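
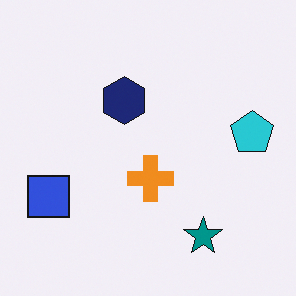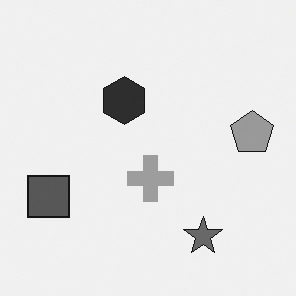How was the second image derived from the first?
The second image is the first converted to grayscale.

All color is removed — every shape is now a shade of grey.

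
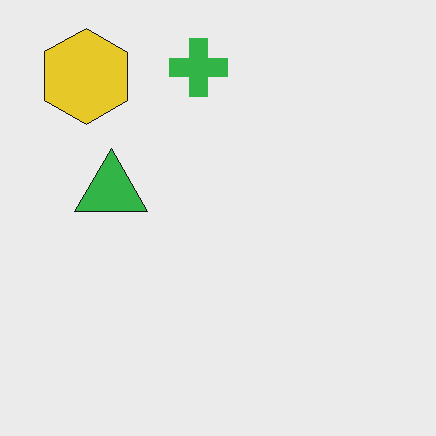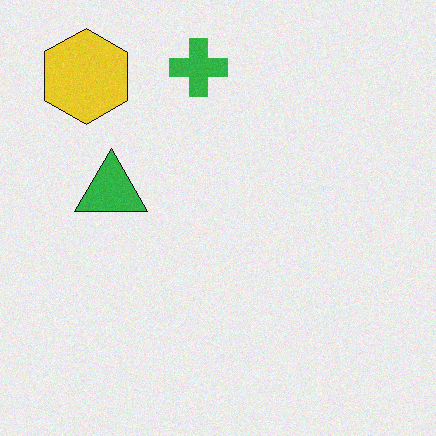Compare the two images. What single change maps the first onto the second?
Degraded with subtle gaussian noise.

Random speckle covers the whole image, including the flat background.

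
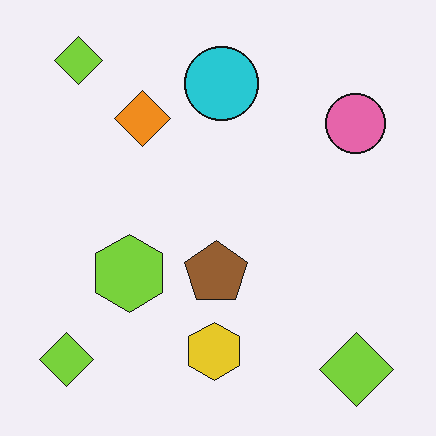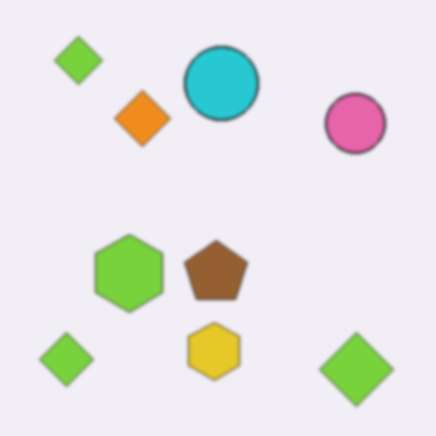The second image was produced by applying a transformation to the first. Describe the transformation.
The image was lightly blurred.

Shape edges and outlines are uniformly softened across the whole image.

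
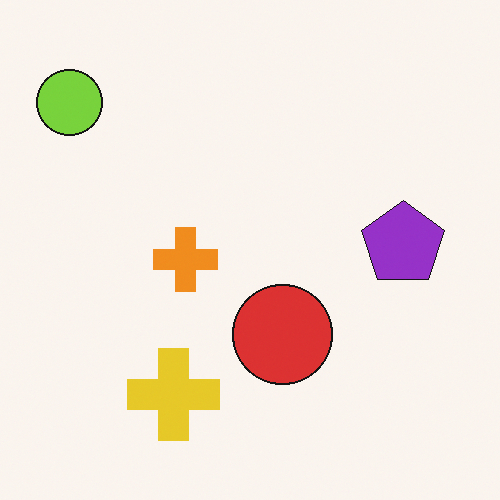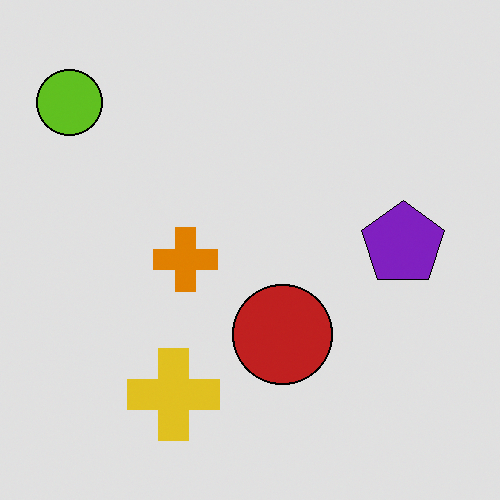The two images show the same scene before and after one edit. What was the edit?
It was posterized to a reduced palette.

Each flat color has snapped to a coarser quantized level — most visibly, the near-white background has dropped to a flat grey.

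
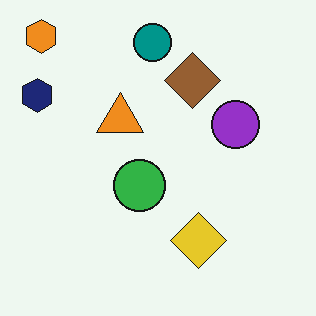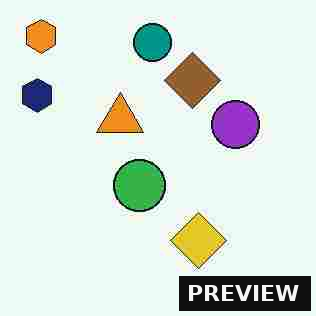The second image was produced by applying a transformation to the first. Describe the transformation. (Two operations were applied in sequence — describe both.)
The image was heavily JPEG-compressed with obvious blocking artifacts, then watermarked with the text "PREVIEW" in the lower-right corner.

Blocky 8×8 compression artifacts appear around shape edges and the flat background shows ringing — characteristic JPEG degradation. A dark label reading "PREVIEW" appears in the lower-right corner.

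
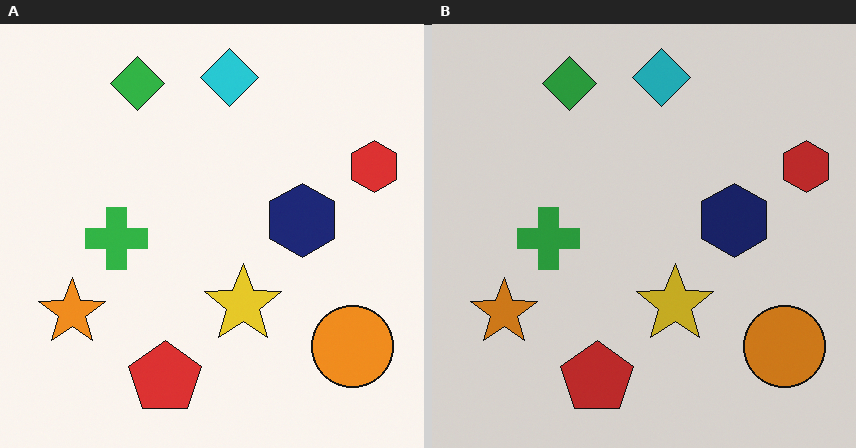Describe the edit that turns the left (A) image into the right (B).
It was darkened a little.

Every pixel — background and shapes alike — is uniformly darkened.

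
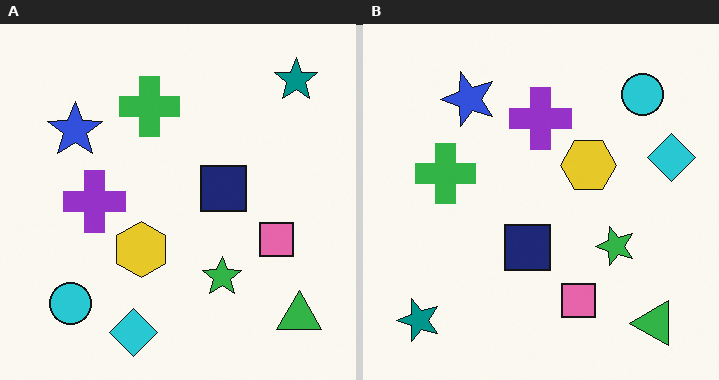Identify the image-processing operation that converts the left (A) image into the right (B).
The right (B) image is the left (A) transposed (reflected across the top-left ↔ bottom-right diagonal).

Shapes have swapped their row and column positions — what was in the top-right is now in the bottom-left — a diagonal reflection.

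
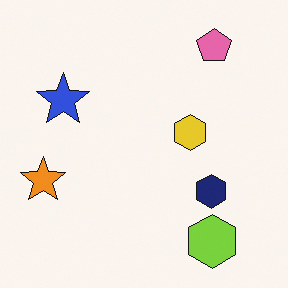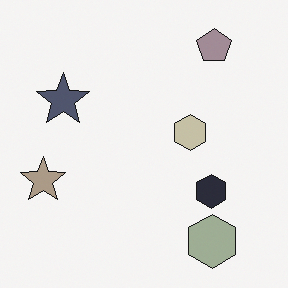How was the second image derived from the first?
It was heavily desaturated.

All colors are more muted and greyish — a global saturation change.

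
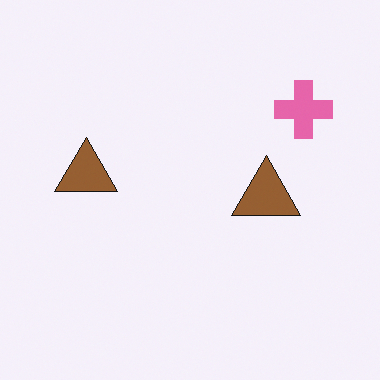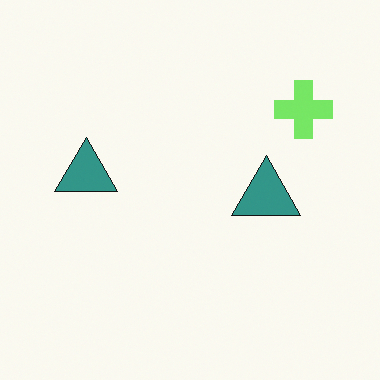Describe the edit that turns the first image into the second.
It was hue-shifted through roughly a third of the color wheel.

Every shape's color has rotated by the same amount around the hue wheel — a uniform hue shift.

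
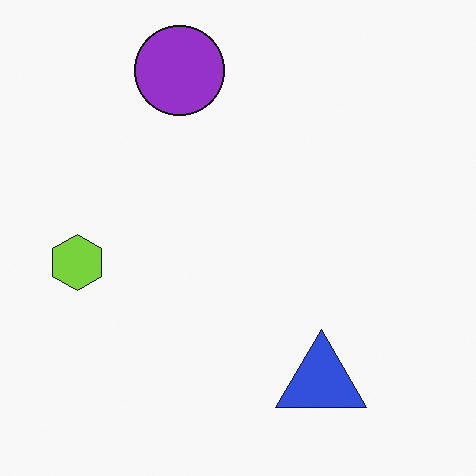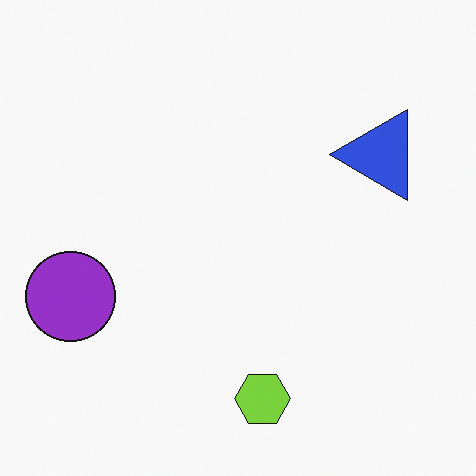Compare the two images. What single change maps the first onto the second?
The transformation is: rotated 90° counter-clockwise.

The purple circle sits in the top of the first image and the left of the second — consistent with a whole-image 90° counter-clockwise rotation.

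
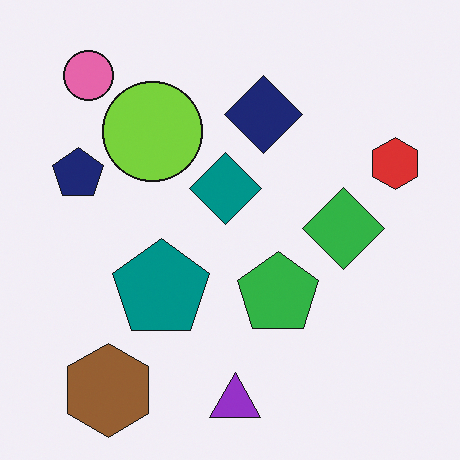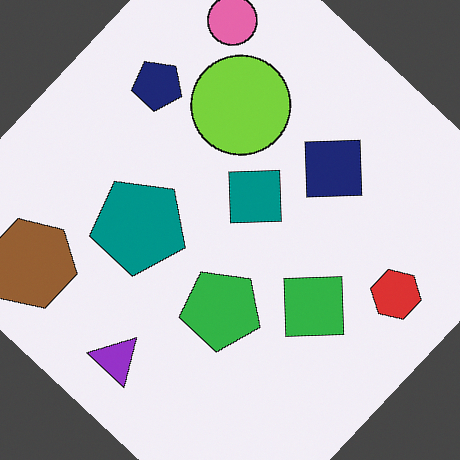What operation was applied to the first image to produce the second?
The transformation is: rotated clockwise by a large amount — several tens of degrees.

Every shape is tilted by the same angle and the image corners show triangular fill wedges — a whole-image rotation by a non-right angle.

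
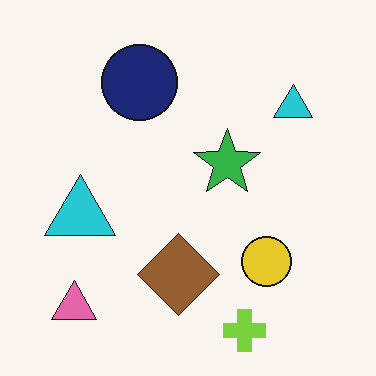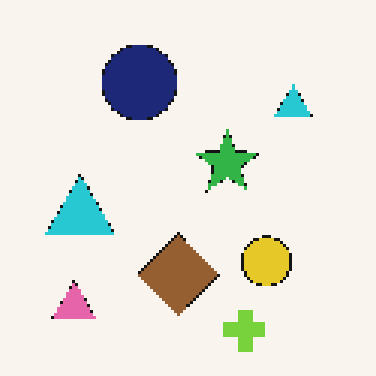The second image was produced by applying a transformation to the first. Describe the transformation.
The second image is the first lightly pixelated (a mild mosaic effect).

Shapes are reduced to large square blocks; fine edges and outlines are lost — a downscale-then-upscale (mosaic) effect.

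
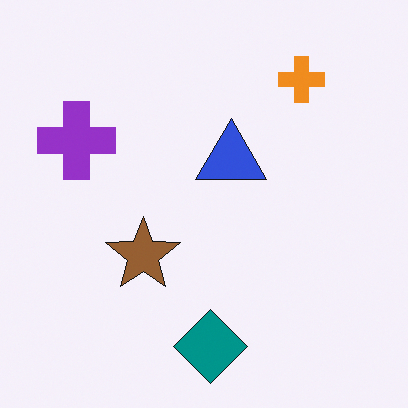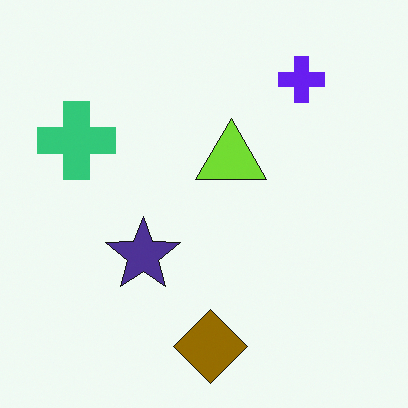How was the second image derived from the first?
It was hue-shifted by a large amount.

Every shape's color has rotated by the same amount around the hue wheel — a uniform hue shift.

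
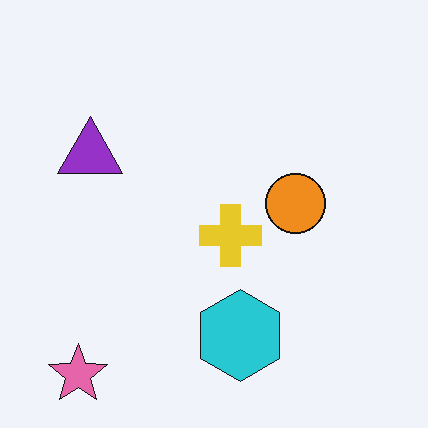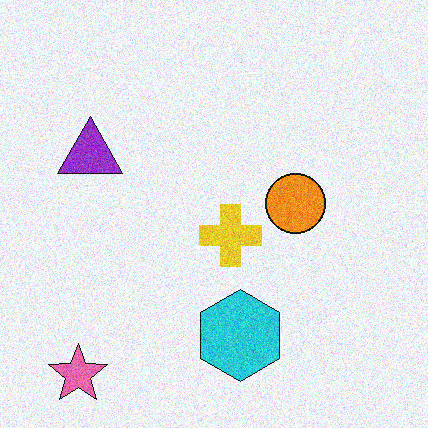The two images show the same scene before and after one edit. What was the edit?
The second image is the first degraded with moderate additive noise.

Random speckle covers the whole image, including the flat background.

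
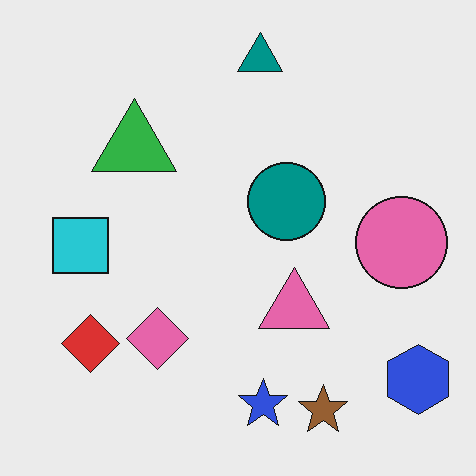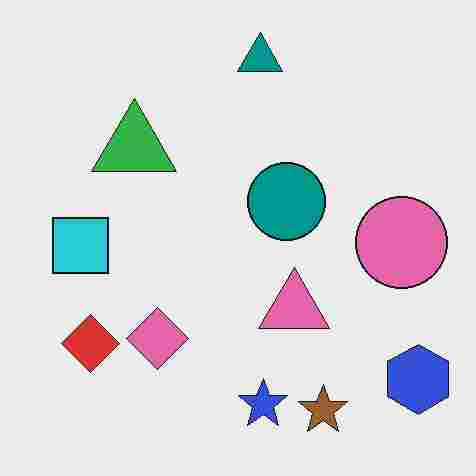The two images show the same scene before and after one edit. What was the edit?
It was heavily JPEG-compressed with obvious blocking artifacts.

Blocky 8×8 compression artifacts appear around shape edges and the flat background shows ringing — characteristic JPEG degradation.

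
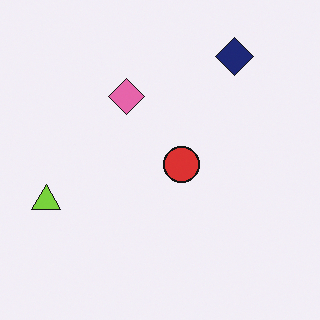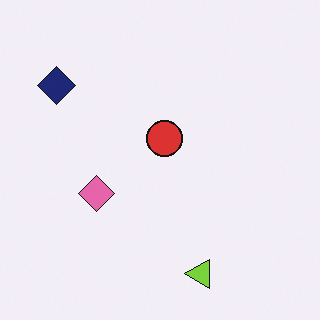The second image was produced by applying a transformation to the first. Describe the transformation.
It was rotated 90° counter-clockwise.

The navy diamond sits in the top-right of the first image and the top-left of the second — consistent with a whole-image 90° counter-clockwise rotation.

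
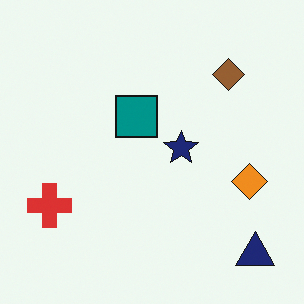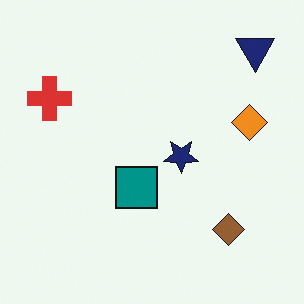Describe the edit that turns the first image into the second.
The second image is the first flipped vertically (top ↔ bottom).

The navy triangle is in the bottom-right of the first image and the top-right of the second — shapes on opposite sides of the horizontal midline have swapped in a mirror flip.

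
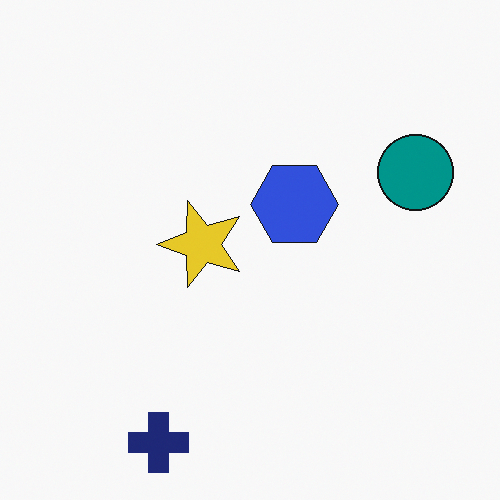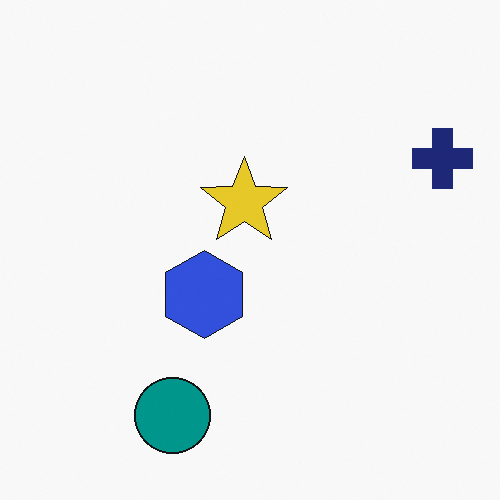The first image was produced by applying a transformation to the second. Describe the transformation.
The transformation is: transposed (reflected across the top-left ↔ bottom-right diagonal).

Shapes have swapped their row and column positions — what was in the top-right is now in the bottom-left — a diagonal reflection.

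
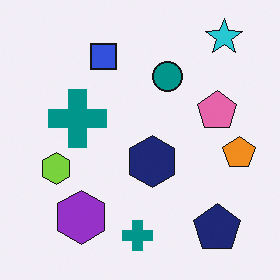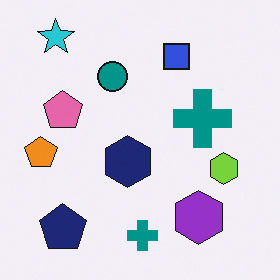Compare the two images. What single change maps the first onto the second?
It was flipped horizontally (left ↔ right).

The orange pentagon is in the right of the first image and the left of the second — shapes on opposite sides of the vertical midline have swapped in a mirror flip.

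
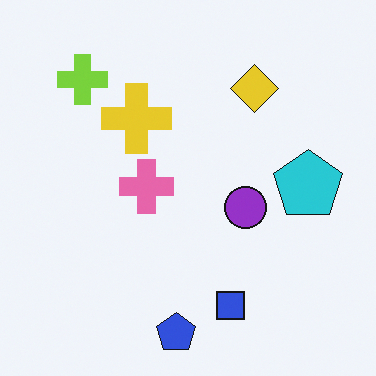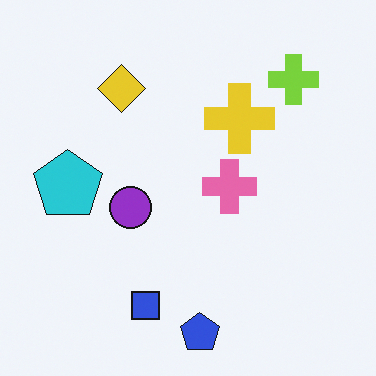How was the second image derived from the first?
This is the original image flipped horizontally (left ↔ right).

The cyan pentagon is in the right of the first image and the left of the second — shapes on opposite sides of the vertical midline have swapped in a mirror flip.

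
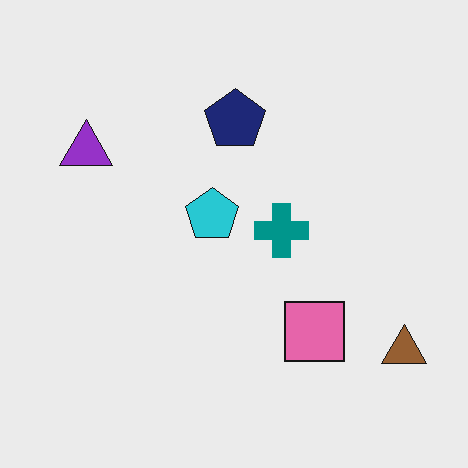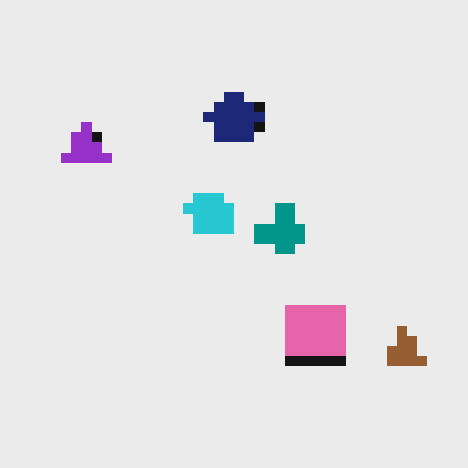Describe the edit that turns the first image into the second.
The transformation is: coarsely pixelated.

Shapes are reduced to large square blocks; fine edges and outlines are lost — a downscale-then-upscale (mosaic) effect.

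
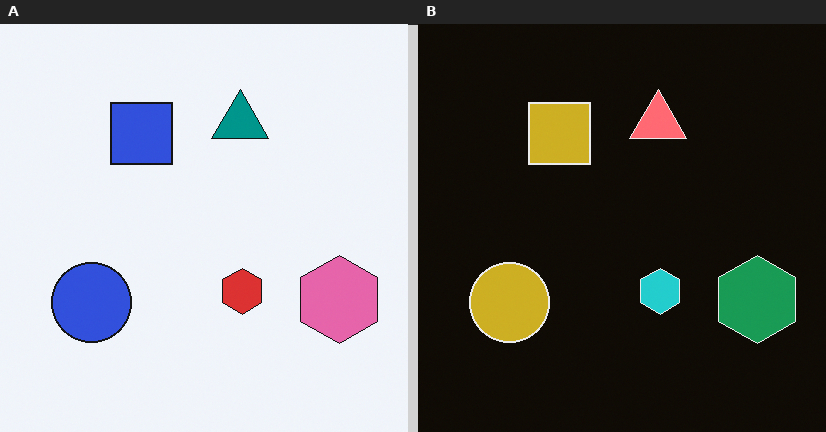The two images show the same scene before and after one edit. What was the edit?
It was color-inverted (negative).

The light background has become dark and every shape's color is its complement — a photographic negative.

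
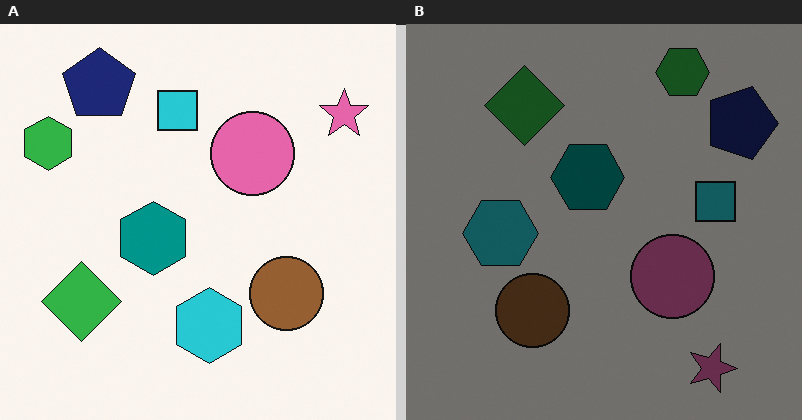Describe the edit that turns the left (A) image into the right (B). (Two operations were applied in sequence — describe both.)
This is the original image noticeably darkened, then rotated 90° clockwise.

Every pixel — background and shapes alike — is uniformly darkened. The pink star sits in the top-right of the left (A) image and the bottom-right of the right (B) — consistent with a whole-image 90° clockwise rotation.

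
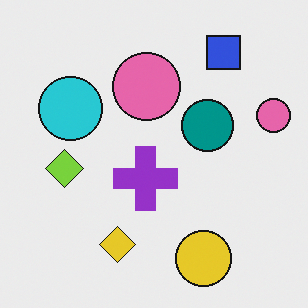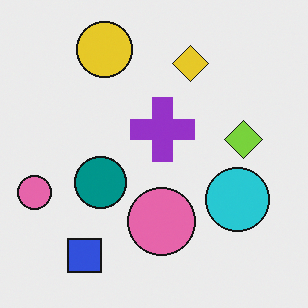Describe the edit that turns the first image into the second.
It was rotated 180°.

The blue square sits in the top-right of the first image and the bottom-left of the second — consistent with a whole-image 180° rotation.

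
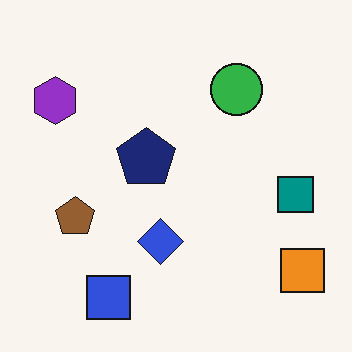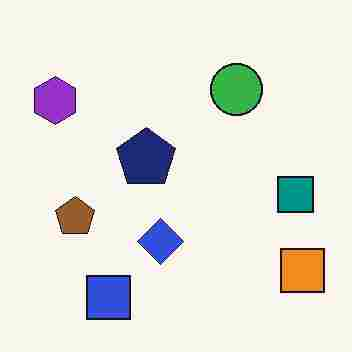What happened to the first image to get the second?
The image was heavily JPEG-compressed with obvious blocking artifacts.

Blocky 8×8 compression artifacts appear around shape edges and the flat background shows ringing — characteristic JPEG degradation.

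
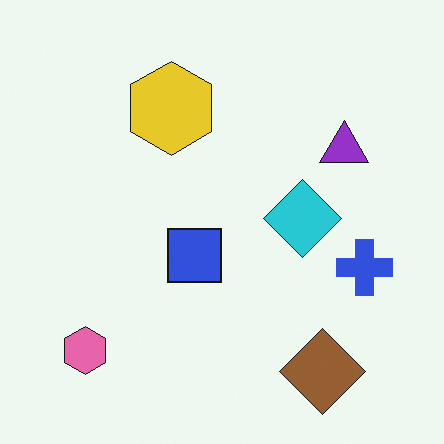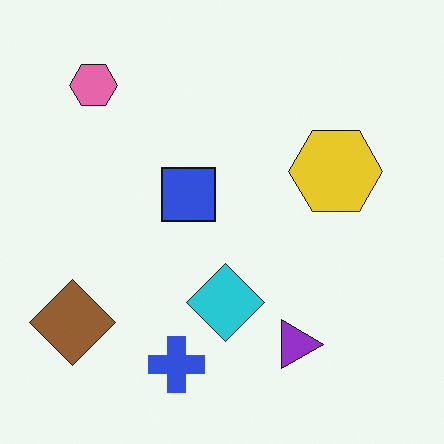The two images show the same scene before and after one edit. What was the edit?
The transformation is: rotated 90° clockwise.

The pink hexagon sits in the bottom-left of the first image and the top-left of the second — consistent with a whole-image 90° clockwise rotation.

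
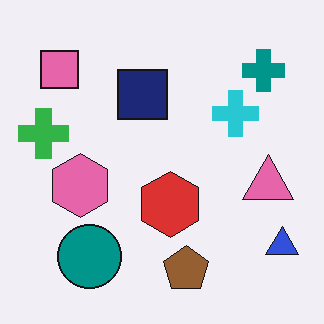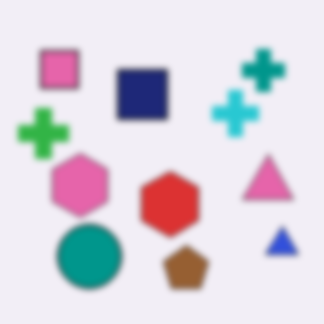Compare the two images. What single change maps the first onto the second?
It was moderately blurred.

Shape edges and outlines are uniformly softened across the whole image.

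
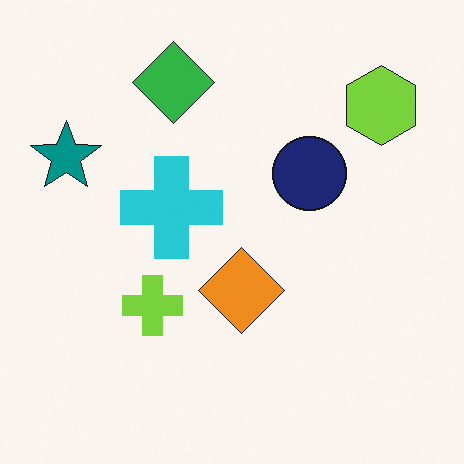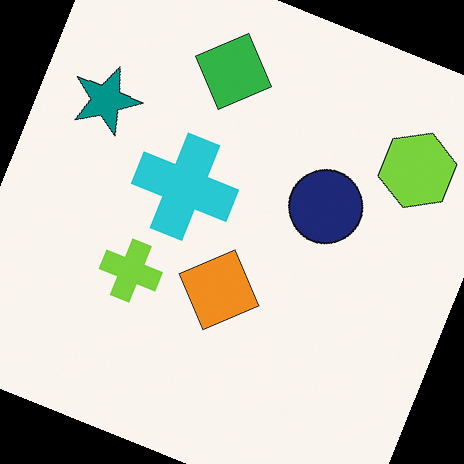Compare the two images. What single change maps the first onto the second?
It was rotated clockwise by a clearly visible amount.

Every shape is tilted by the same angle and the image corners show triangular fill wedges — a whole-image rotation by a non-right angle.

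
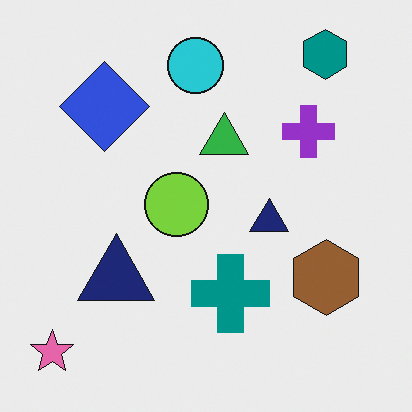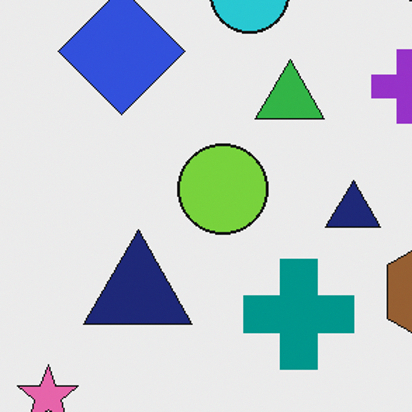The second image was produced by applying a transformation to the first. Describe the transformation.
This is the original image cropped to a modestly smaller region and rescaled.

The visible shapes are larger and the field of view is narrower; shapes near the original edges may be partly or wholly outside the frame — a crop-and-rescale.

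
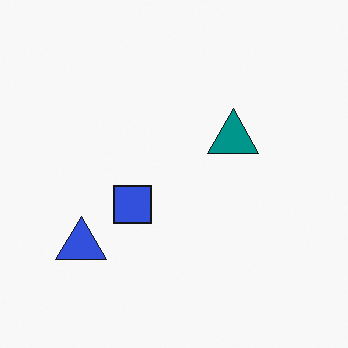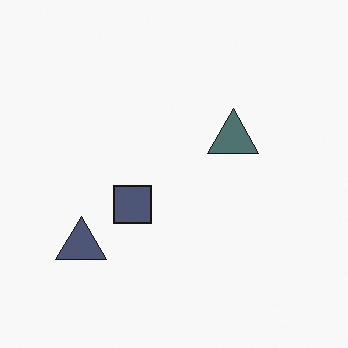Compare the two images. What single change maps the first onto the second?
The transformation is: made much more muted (saturation change).

All colors are more muted and greyish — a global saturation change.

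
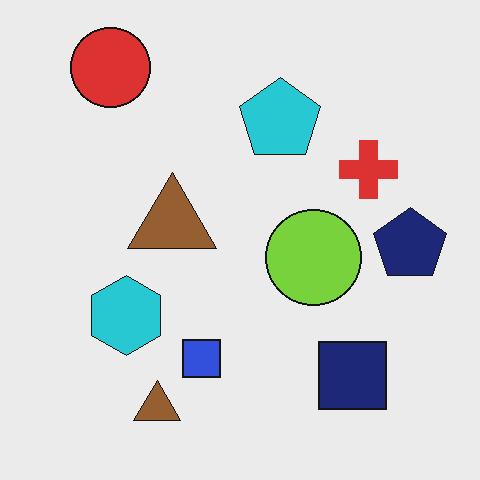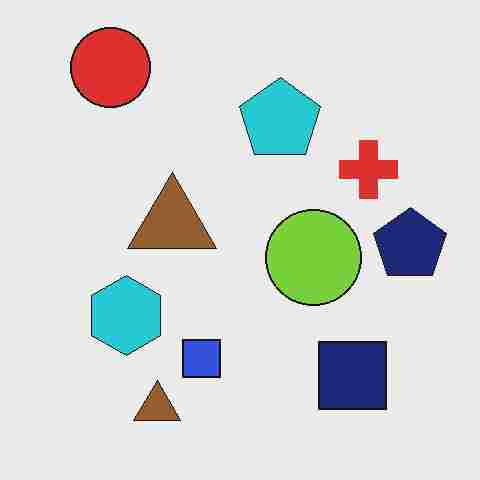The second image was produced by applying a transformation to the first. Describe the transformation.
The image was degraded with heavy JPEG compression.

Blocky 8×8 compression artifacts appear around shape edges and the flat background shows ringing — characteristic JPEG degradation.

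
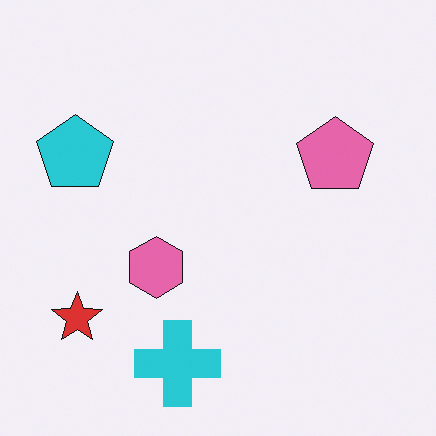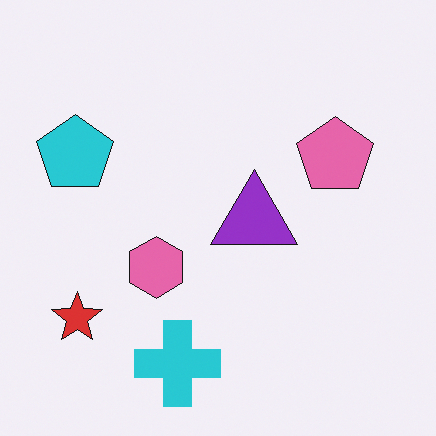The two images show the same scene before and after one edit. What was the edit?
The second image is the first overlaid with an additional purple triangle.

A purple triangle appears in the second image that is absent from the first.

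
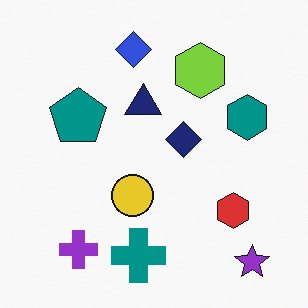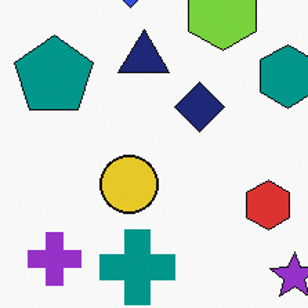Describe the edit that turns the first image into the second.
It was cropped to a modestly smaller region and rescaled.

The visible shapes are larger and the field of view is narrower; shapes near the original edges may be partly or wholly outside the frame — a crop-and-rescale.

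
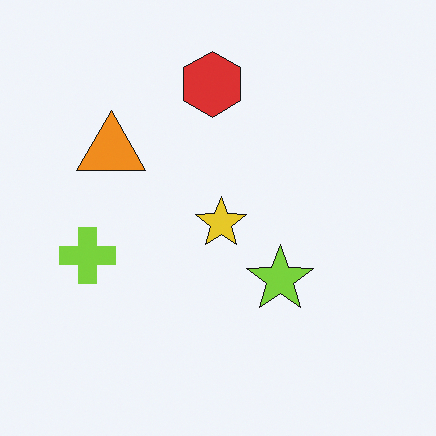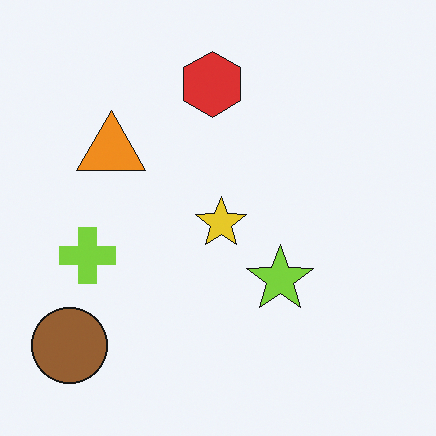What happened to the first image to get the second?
It was overlaid with an additional brown circle.

A brown circle appears in the second image that is absent from the first.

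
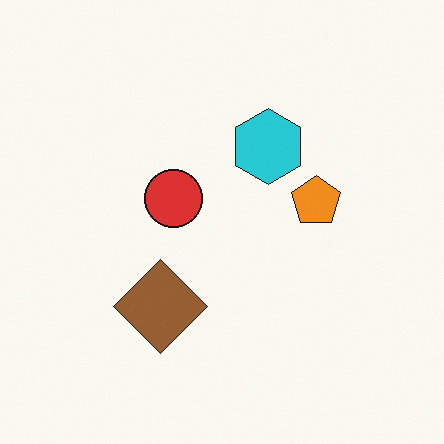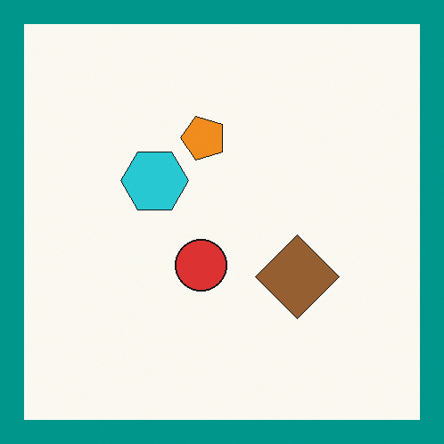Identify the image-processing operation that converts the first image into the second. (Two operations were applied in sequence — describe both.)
The image was rotated 90° counter-clockwise, then framed with a teal border.

The brown diamond sits in the bottom of the first image and the right of the second — consistent with a whole-image 90° counter-clockwise rotation. A solid teal frame runs around the edge of the second image, with the content slightly shrunk inside it.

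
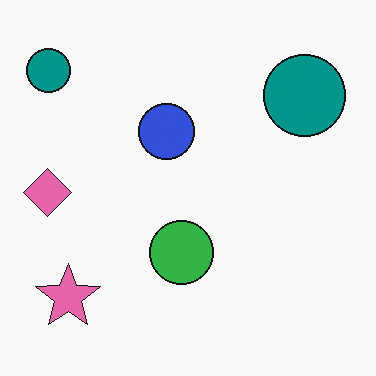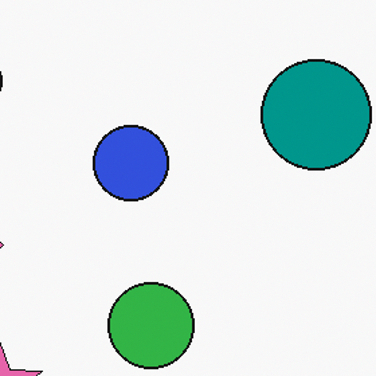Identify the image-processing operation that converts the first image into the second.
The image was cropped to a modestly smaller region and rescaled.

The visible shapes are larger and the field of view is narrower; shapes near the original edges may be partly or wholly outside the frame — a crop-and-rescale.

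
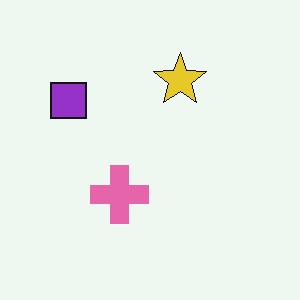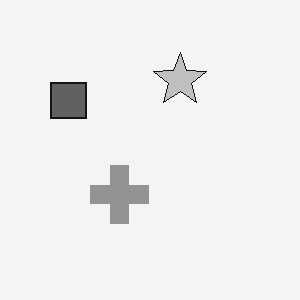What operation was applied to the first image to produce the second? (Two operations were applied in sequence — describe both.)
It was converted to grayscale, then JPEG-compressed with visible artifacts.

All color is removed — every shape is now a shade of grey. Blocky 8×8 compression artifacts appear around shape edges and the flat background shows ringing — characteristic JPEG degradation.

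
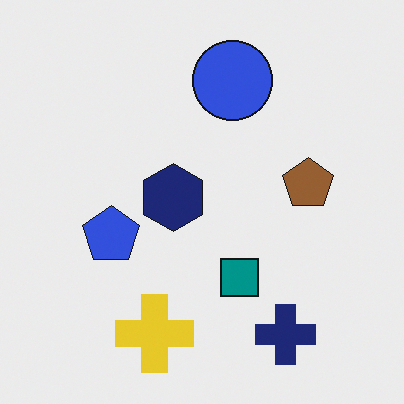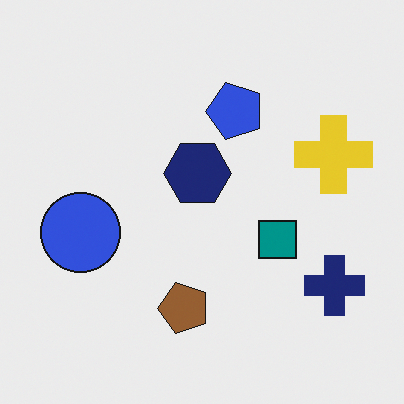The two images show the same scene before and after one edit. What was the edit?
The image was transposed (reflected across the top-left ↔ bottom-right diagonal).

Shapes have swapped their row and column positions — what was in the top-right is now in the bottom-left — a diagonal reflection.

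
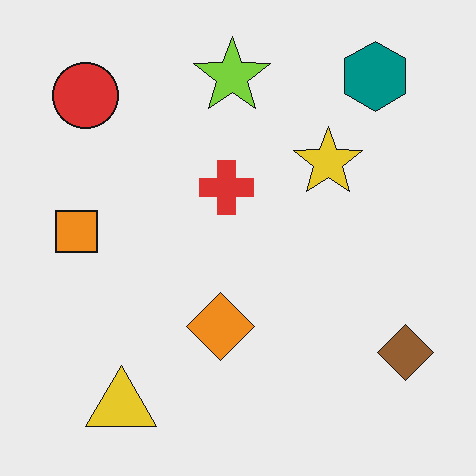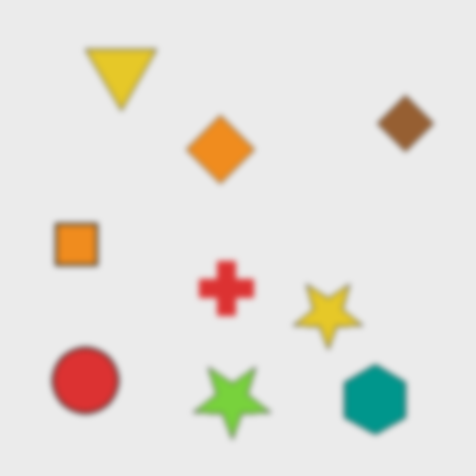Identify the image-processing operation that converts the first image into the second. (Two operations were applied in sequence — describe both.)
The second image is the first noticeably gaussian-blurred, then flipped vertically (top ↔ bottom).

Shape edges and outlines are uniformly softened across the whole image. The yellow triangle is in the bottom-left of the first image and the top-left of the second — shapes on opposite sides of the horizontal midline have swapped in a mirror flip.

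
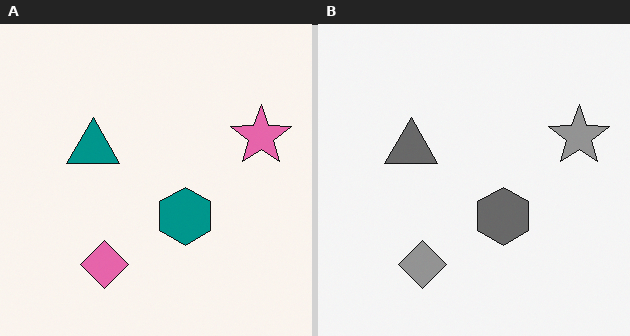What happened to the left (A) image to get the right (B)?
The transformation is: converted to grayscale.

All color is removed — every shape is now a shade of grey.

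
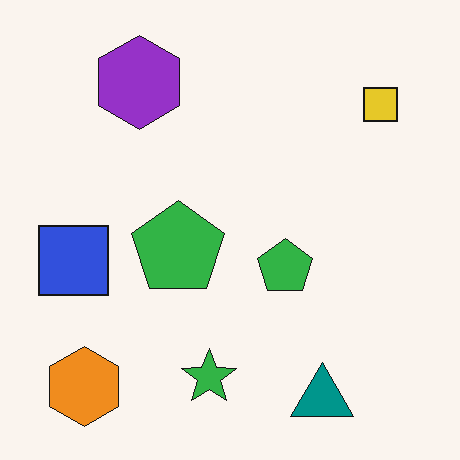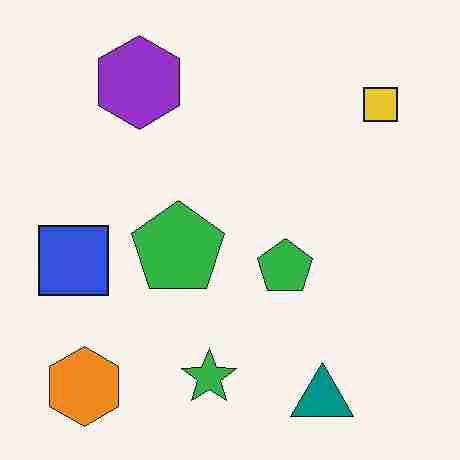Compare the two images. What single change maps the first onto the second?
This is the original image degraded with heavy JPEG compression.

Blocky 8×8 compression artifacts appear around shape edges and the flat background shows ringing — characteristic JPEG degradation.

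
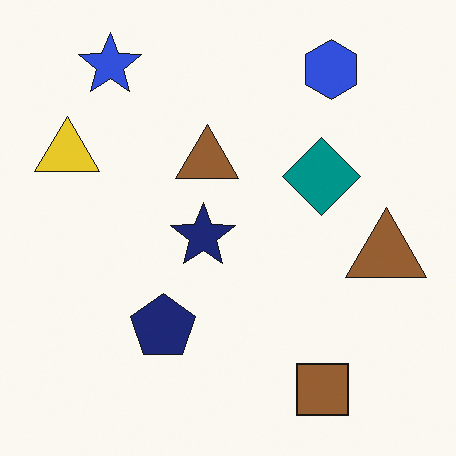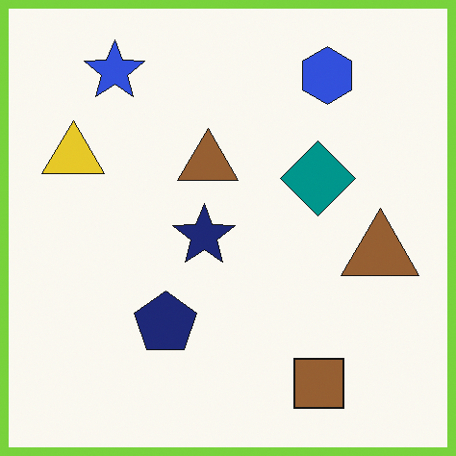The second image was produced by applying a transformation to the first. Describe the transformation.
The image was framed with a lime border.

A solid lime frame runs around the edge of the second image, with the content slightly shrunk inside it.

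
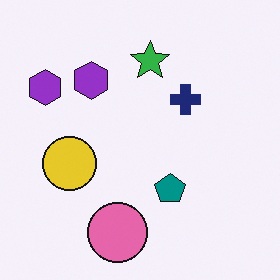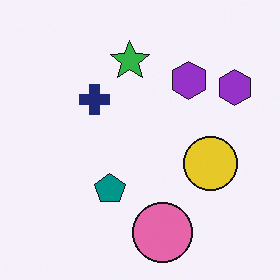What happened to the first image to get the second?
The second image is the first flipped horizontally (left ↔ right).

The yellow circle is in the left of the first image and the right of the second — shapes on opposite sides of the vertical midline have swapped in a mirror flip.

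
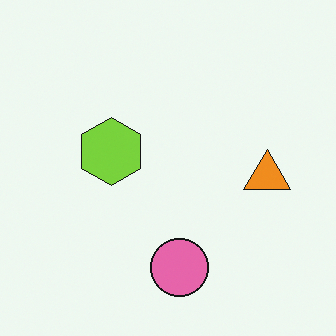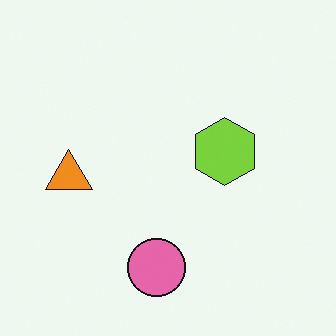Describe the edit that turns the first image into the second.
This is the original image flipped horizontally (left ↔ right).

The orange triangle is in the right of the first image and the left of the second — shapes on opposite sides of the vertical midline have swapped in a mirror flip.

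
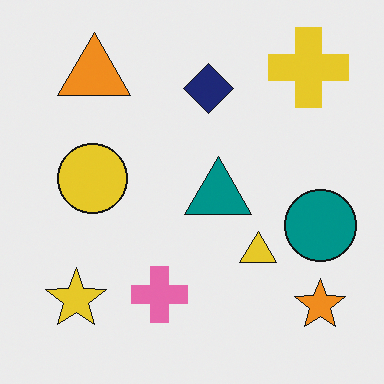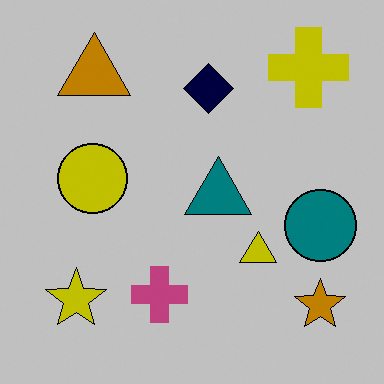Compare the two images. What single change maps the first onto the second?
The image was heavily posterized to just a handful of flat colors.

Each flat color has snapped to a coarser quantized level — most visibly, the near-white background has dropped to a flat grey.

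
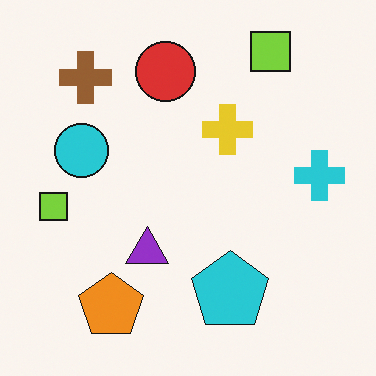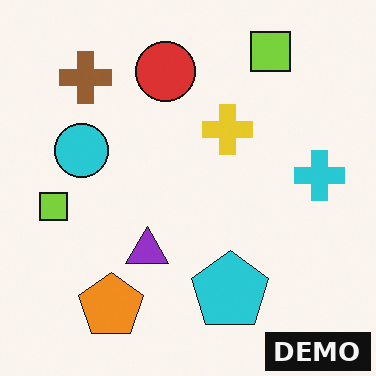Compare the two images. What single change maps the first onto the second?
This is the original image watermarked with the text "DEMO" in the lower-right corner.

A dark label reading "DEMO" appears in the lower-right corner.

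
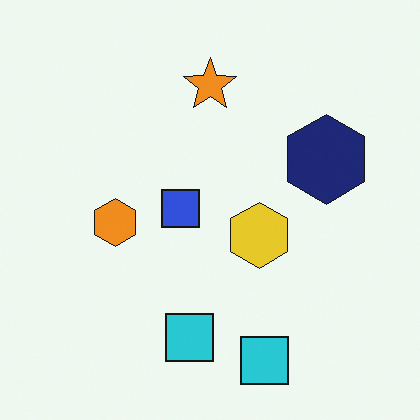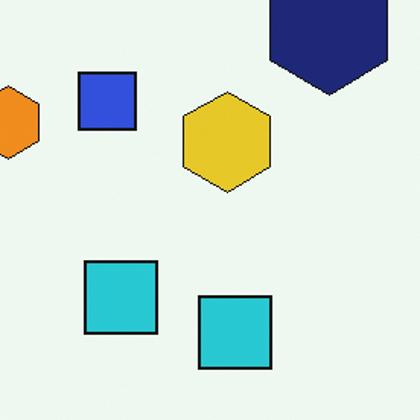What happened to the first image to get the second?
The image was cropped to a modestly smaller region and rescaled.

The visible shapes are larger and the field of view is narrower; shapes near the original edges may be partly or wholly outside the frame — a crop-and-rescale.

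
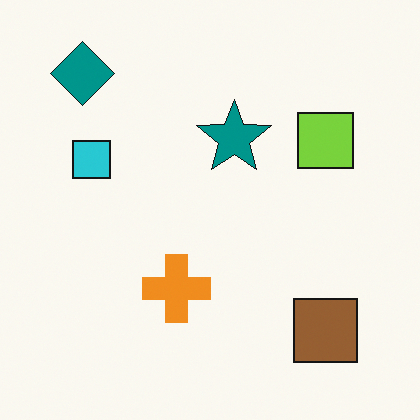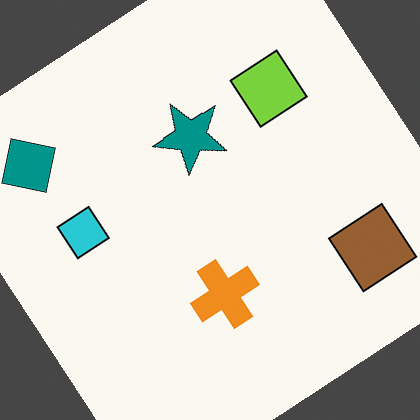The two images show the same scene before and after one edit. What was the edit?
Rotated counter-clockwise by a large amount — several tens of degrees.

Every shape is tilted by the same angle and the image corners show triangular fill wedges — a whole-image rotation by a non-right angle.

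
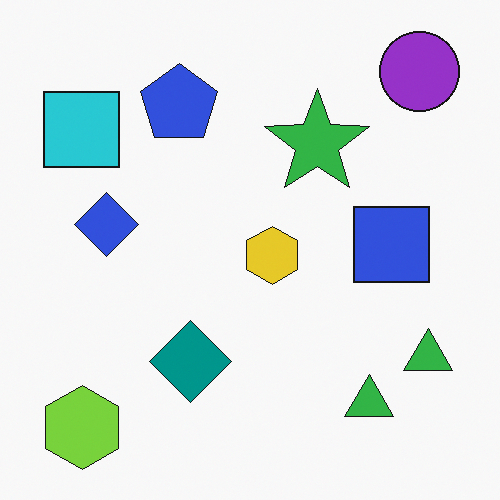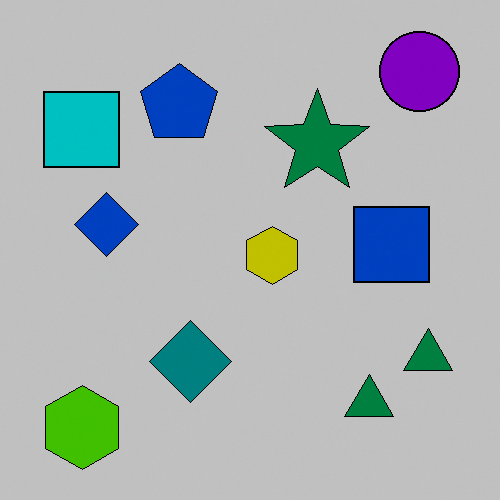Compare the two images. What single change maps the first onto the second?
The second image is the first aggressively posterized.

Each flat color has snapped to a coarser quantized level — most visibly, the near-white background has dropped to a flat grey.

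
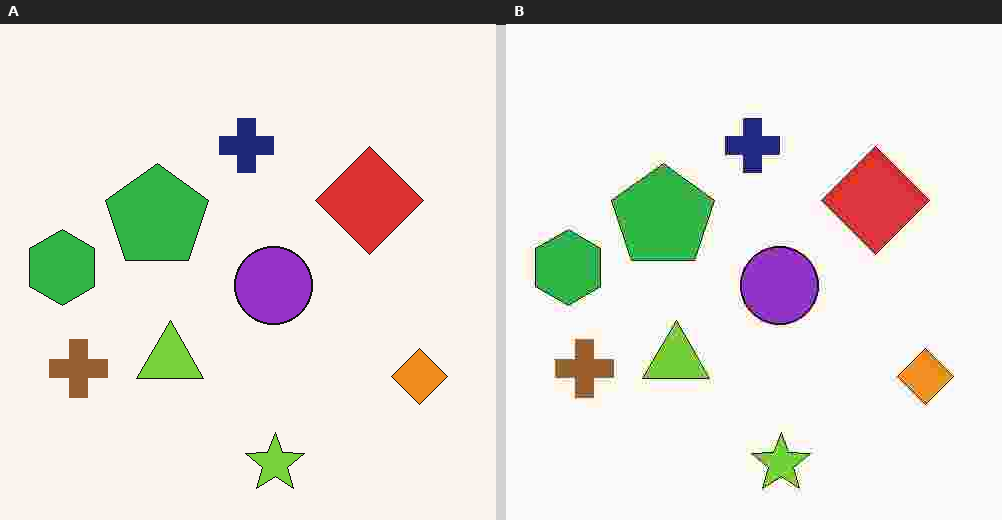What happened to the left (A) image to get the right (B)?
This is the original image heavily JPEG-compressed with obvious blocking artifacts.

Blocky 8×8 compression artifacts appear around shape edges and the flat background shows ringing — characteristic JPEG degradation.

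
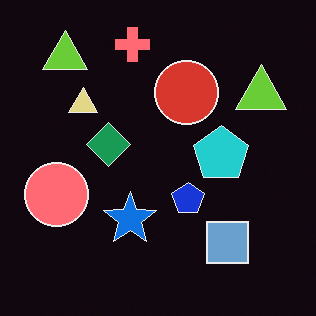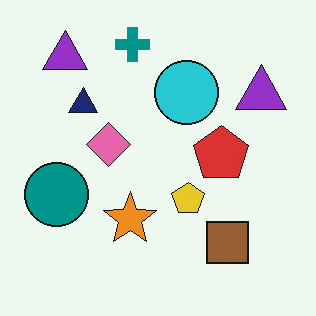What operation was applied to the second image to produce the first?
The first image is the second color-inverted (negative).

The light background has become dark and every shape's color is its complement — a photographic negative.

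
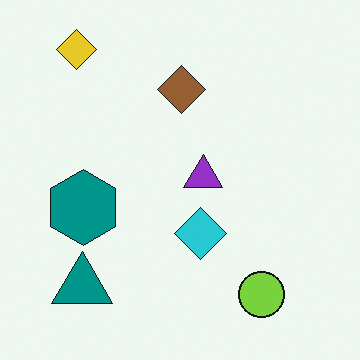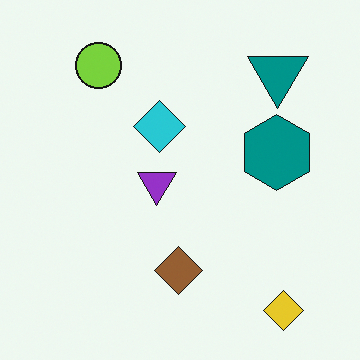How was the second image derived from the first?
The second image is the first rotated 180°.

The yellow diamond sits in the top-left of the first image and the bottom-right of the second — consistent with a whole-image 180° rotation.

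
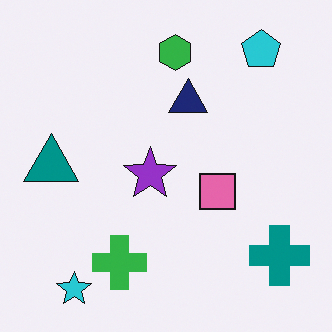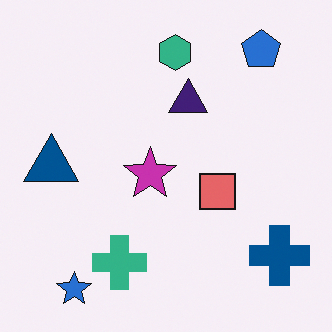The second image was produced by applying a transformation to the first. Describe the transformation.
The image was hue-shifted slightly.

Every shape's color has rotated by the same amount around the hue wheel — a uniform hue shift.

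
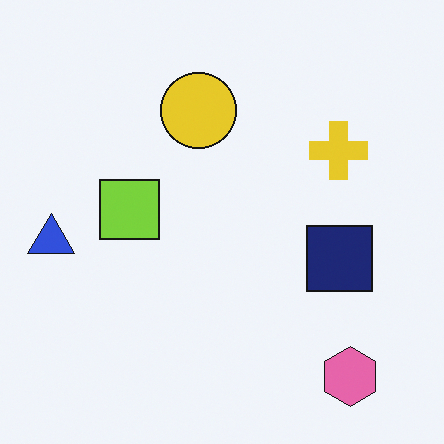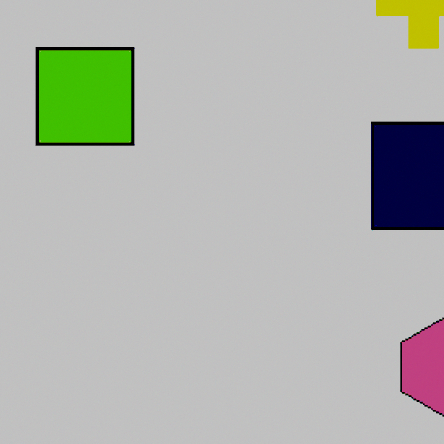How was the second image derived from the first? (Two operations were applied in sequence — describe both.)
This is the original image cropped to a noticeably smaller region and rescaled, then heavily posterized to just a handful of flat colors.

The visible shapes are larger and the field of view is narrower; shapes near the original edges may be partly or wholly outside the frame — a crop-and-rescale. Each flat color has snapped to a coarser quantized level — most visibly, the near-white background has dropped to a flat grey.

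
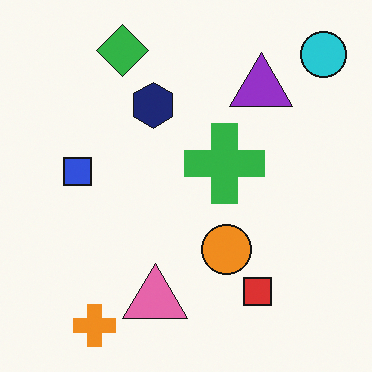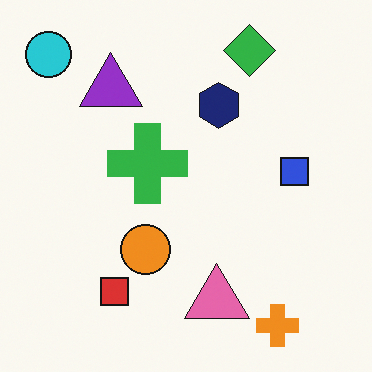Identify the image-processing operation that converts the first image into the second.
The image was flipped horizontally (left ↔ right).

The cyan circle is in the top-right of the first image and the top-left of the second — shapes on opposite sides of the vertical midline have swapped in a mirror flip.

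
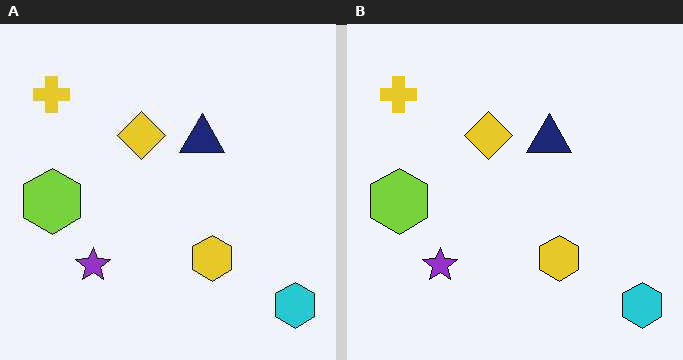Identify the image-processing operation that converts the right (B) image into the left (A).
Given moderate JPEG compression.

Blocky 8×8 compression artifacts appear around shape edges and the flat background shows ringing — characteristic JPEG degradation.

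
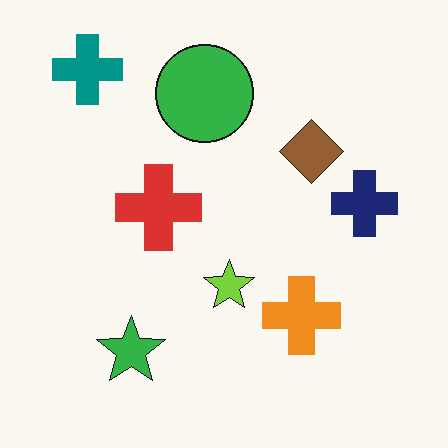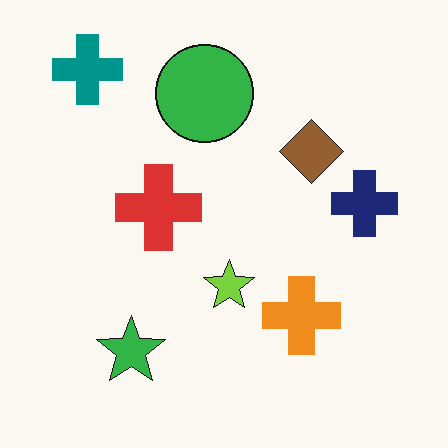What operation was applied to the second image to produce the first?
The transformation is: JPEG-compressed with visible artifacts.

Blocky 8×8 compression artifacts appear around shape edges and the flat background shows ringing — characteristic JPEG degradation.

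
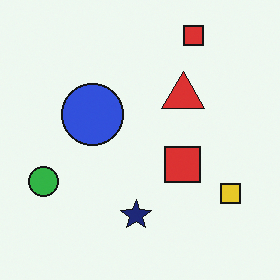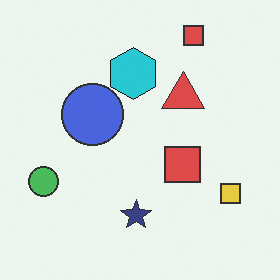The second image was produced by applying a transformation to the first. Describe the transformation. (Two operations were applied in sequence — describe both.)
This is the original image given slightly reduced contrast, then overlaid with an additional cyan hexagon.

Tones are pushed toward mid-grey across the whole image — a global contrast change. A cyan hexagon appears in the second image that is absent from the first.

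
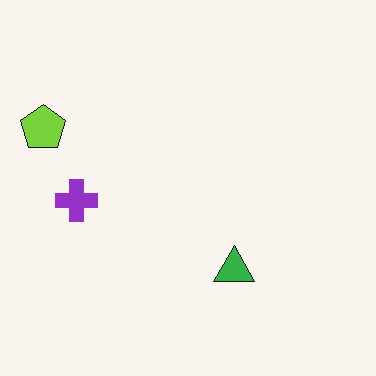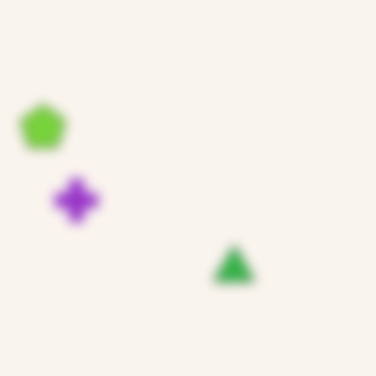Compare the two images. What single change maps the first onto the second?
This is the original image strongly gaussian-blurred.

Shape edges and outlines are uniformly softened across the whole image.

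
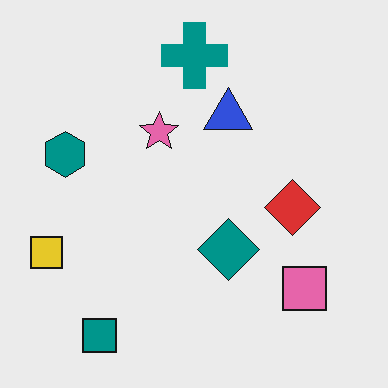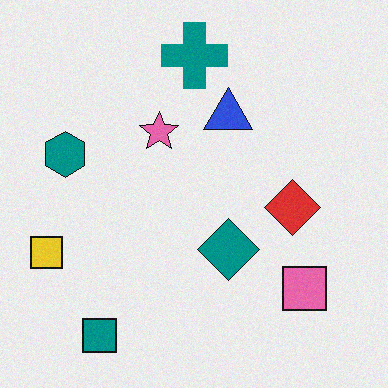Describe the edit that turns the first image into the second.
The second image is the first degraded with subtle gaussian noise.

Random speckle covers the whole image, including the flat background.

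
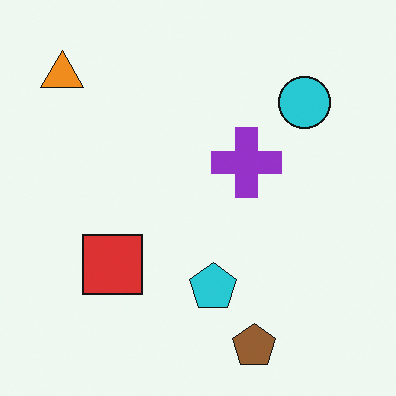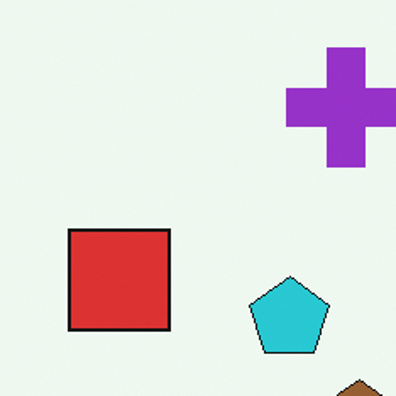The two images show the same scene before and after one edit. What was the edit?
It was cropped tightly and scaled back up.

The visible shapes are larger and the field of view is narrower; shapes near the original edges may be partly or wholly outside the frame — a crop-and-rescale.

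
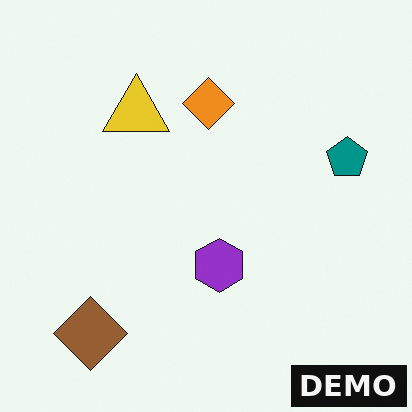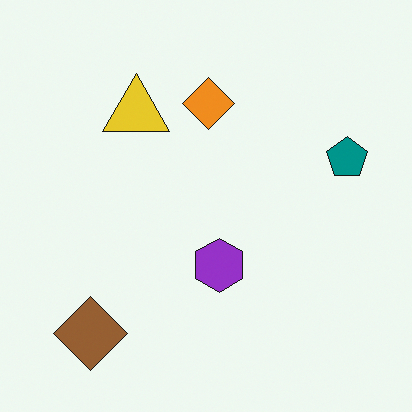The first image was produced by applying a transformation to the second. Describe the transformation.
It was watermarked with the text "DEMO" in the lower-right corner.

A dark label reading "DEMO" appears in the lower-right corner.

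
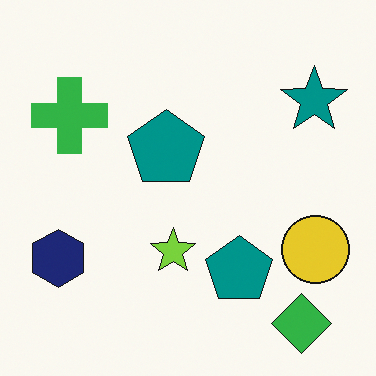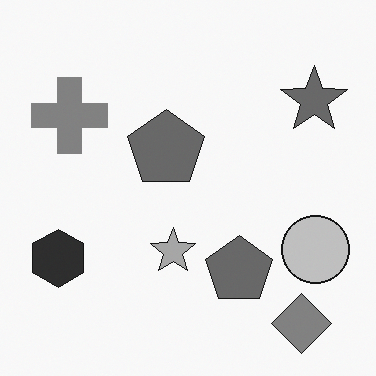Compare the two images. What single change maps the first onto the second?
This is the original image converted to grayscale.

All color is removed — every shape is now a shade of grey.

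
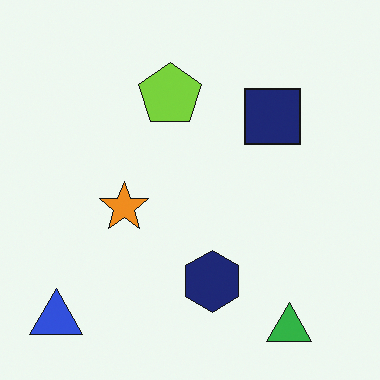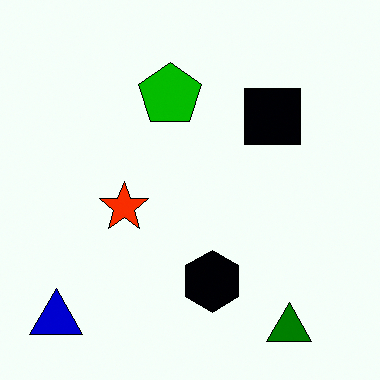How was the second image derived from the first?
The transformation is: boosted in contrast.

Tones are pushed away from mid-grey across the whole image — a global contrast change.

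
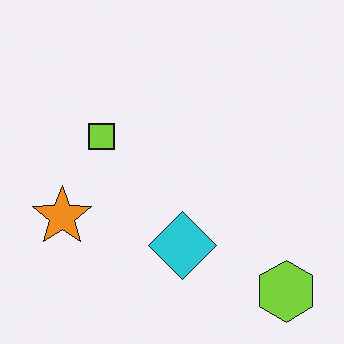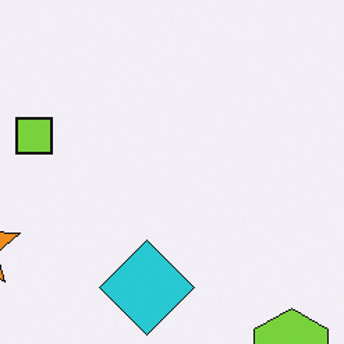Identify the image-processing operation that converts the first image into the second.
The second image is the first cropped to a modestly smaller region and rescaled.

The visible shapes are larger and the field of view is narrower; shapes near the original edges may be partly or wholly outside the frame — a crop-and-rescale.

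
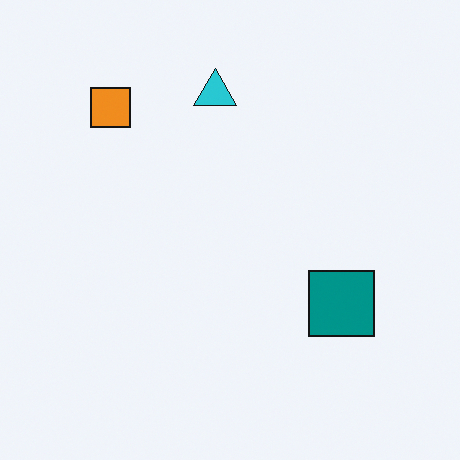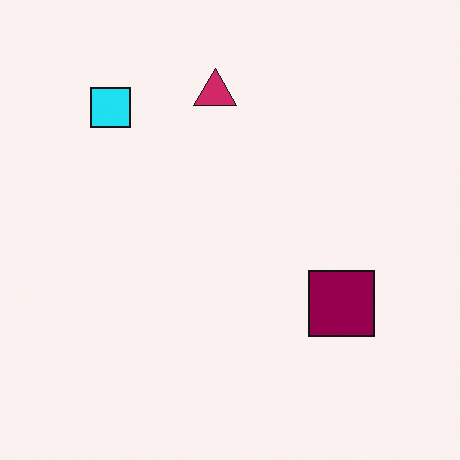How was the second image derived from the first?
The transformation is: hue-shifted noticeably.

Every shape's color has rotated by the same amount around the hue wheel — a uniform hue shift.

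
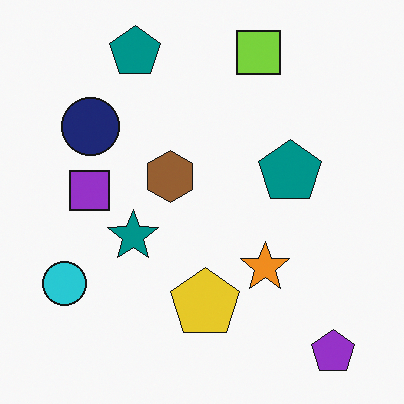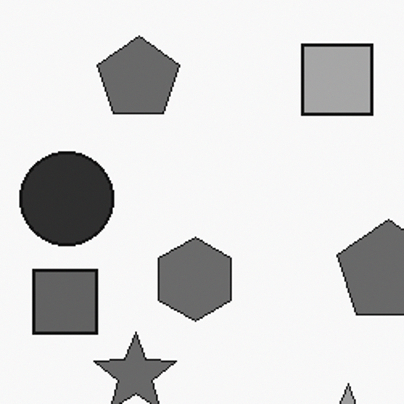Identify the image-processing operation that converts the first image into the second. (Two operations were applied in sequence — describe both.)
It was converted to grayscale, then cropped to a modestly smaller region and rescaled.

All color is removed — every shape is now a shade of grey. The visible shapes are larger and the field of view is narrower; shapes near the original edges may be partly or wholly outside the frame — a crop-and-rescale.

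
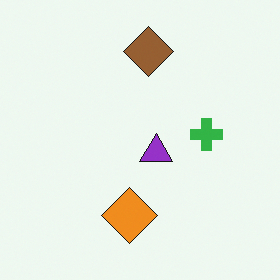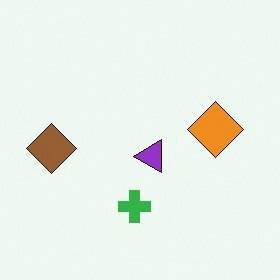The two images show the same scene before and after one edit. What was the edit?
The image was transposed (reflected across the top-left ↔ bottom-right diagonal).

Shapes have swapped their row and column positions — what was in the top-right is now in the bottom-left — a diagonal reflection.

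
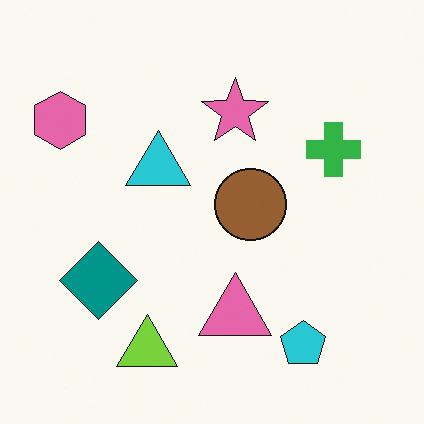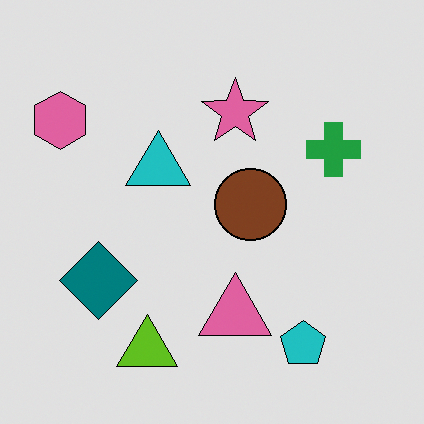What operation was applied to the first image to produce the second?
Posterized to a reduced palette.

Each flat color has snapped to a coarser quantized level — most visibly, the near-white background has dropped to a flat grey.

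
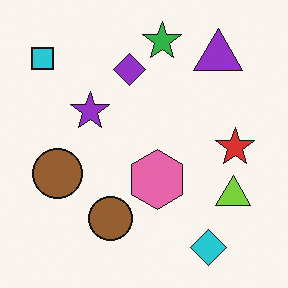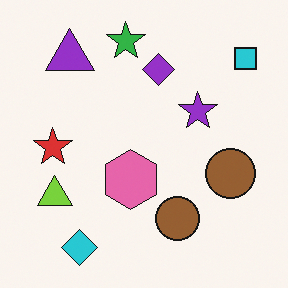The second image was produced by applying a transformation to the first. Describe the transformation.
The transformation is: flipped horizontally (left ↔ right).

The cyan square is in the top-left of the first image and the top-right of the second — shapes on opposite sides of the vertical midline have swapped in a mirror flip.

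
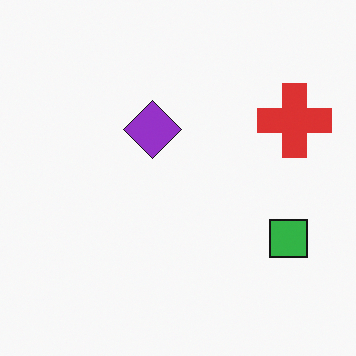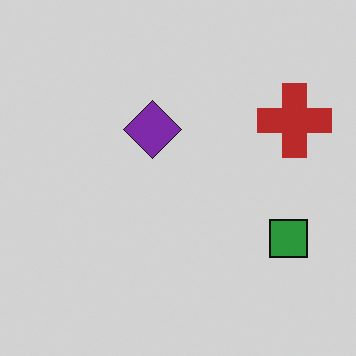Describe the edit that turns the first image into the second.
It was slightly darkened.

Every pixel — background and shapes alike — is uniformly darkened.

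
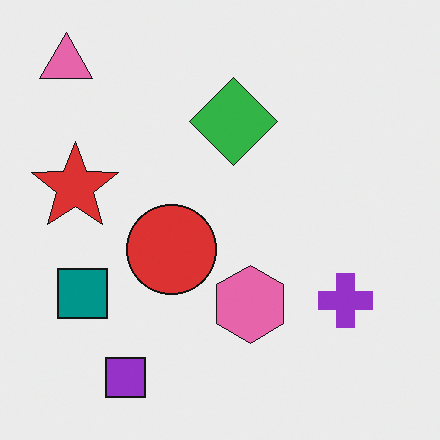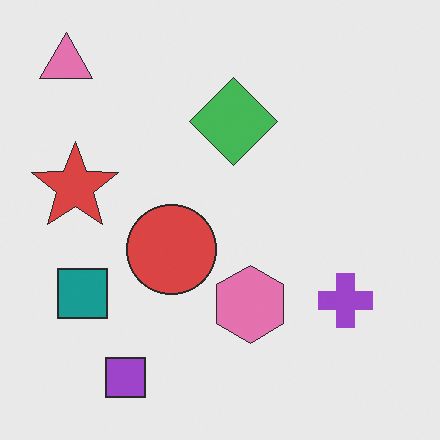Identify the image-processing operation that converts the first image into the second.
It was given slightly reduced contrast.

Tones are pushed toward mid-grey across the whole image — a global contrast change.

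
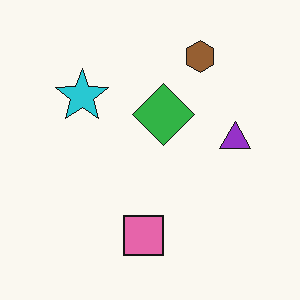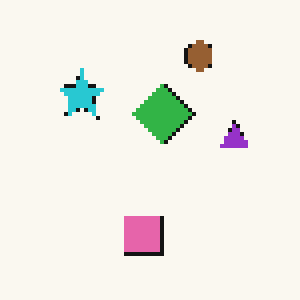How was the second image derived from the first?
It was mildly pixelated.

Shapes are reduced to large square blocks; fine edges and outlines are lost — a downscale-then-upscale (mosaic) effect.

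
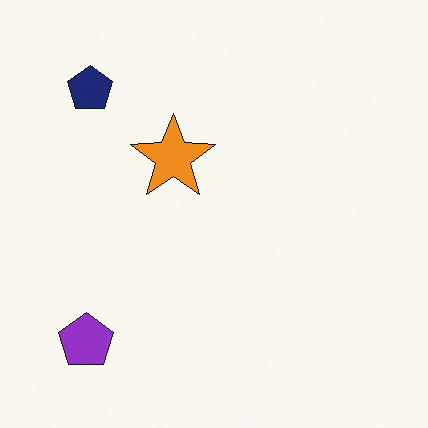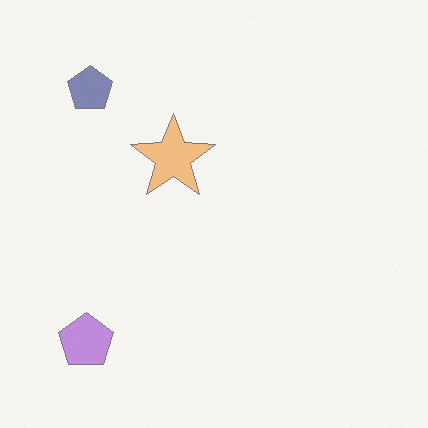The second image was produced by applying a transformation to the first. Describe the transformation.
It was given much lower contrast.

Tones are pushed toward mid-grey across the whole image — a global contrast change.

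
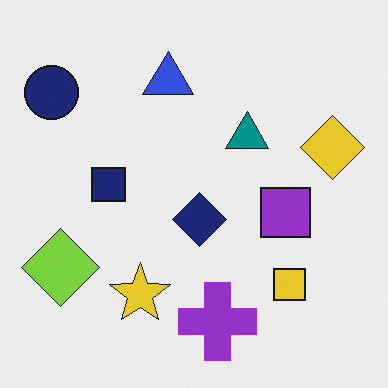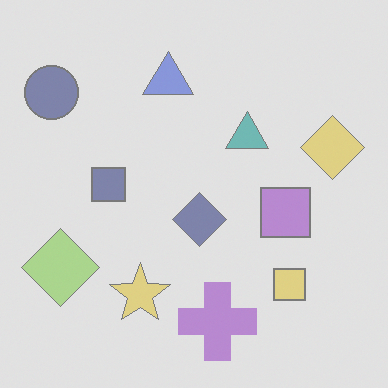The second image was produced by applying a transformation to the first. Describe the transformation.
Given much lower contrast.

Tones are pushed toward mid-grey across the whole image — a global contrast change.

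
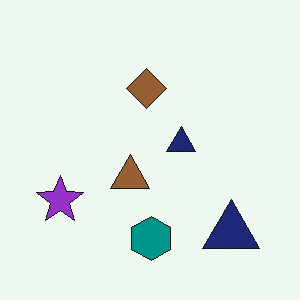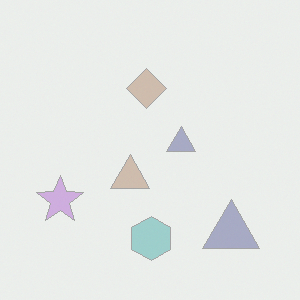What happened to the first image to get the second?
It was given much lower contrast.

Tones are pushed toward mid-grey across the whole image — a global contrast change.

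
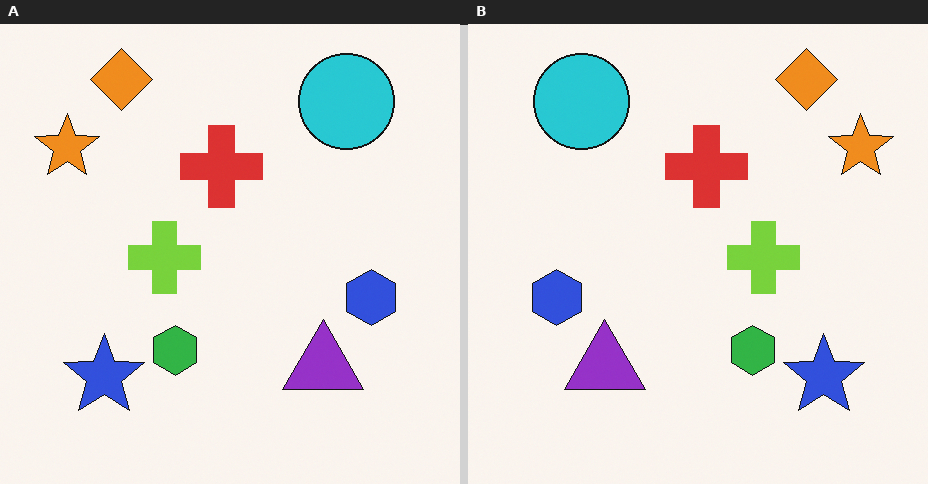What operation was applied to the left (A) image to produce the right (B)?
The image was flipped horizontally (left ↔ right).

The orange star is in the top-left of the left (A) image and the top-right of the right (B) — shapes on opposite sides of the vertical midline have swapped in a mirror flip.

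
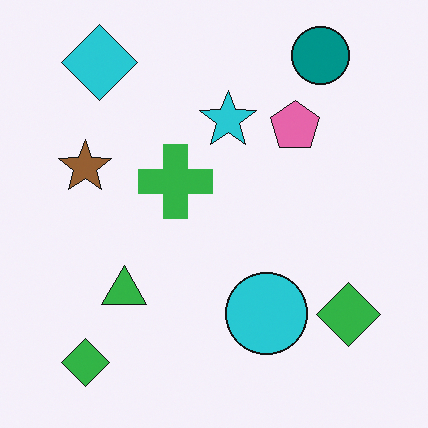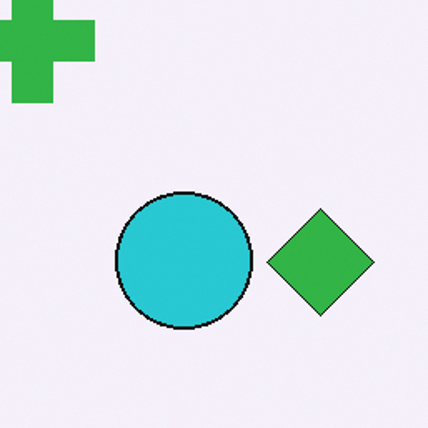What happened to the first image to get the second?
It was cropped to a noticeably smaller region and rescaled.

The visible shapes are larger and the field of view is narrower; shapes near the original edges may be partly or wholly outside the frame — a crop-and-rescale.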